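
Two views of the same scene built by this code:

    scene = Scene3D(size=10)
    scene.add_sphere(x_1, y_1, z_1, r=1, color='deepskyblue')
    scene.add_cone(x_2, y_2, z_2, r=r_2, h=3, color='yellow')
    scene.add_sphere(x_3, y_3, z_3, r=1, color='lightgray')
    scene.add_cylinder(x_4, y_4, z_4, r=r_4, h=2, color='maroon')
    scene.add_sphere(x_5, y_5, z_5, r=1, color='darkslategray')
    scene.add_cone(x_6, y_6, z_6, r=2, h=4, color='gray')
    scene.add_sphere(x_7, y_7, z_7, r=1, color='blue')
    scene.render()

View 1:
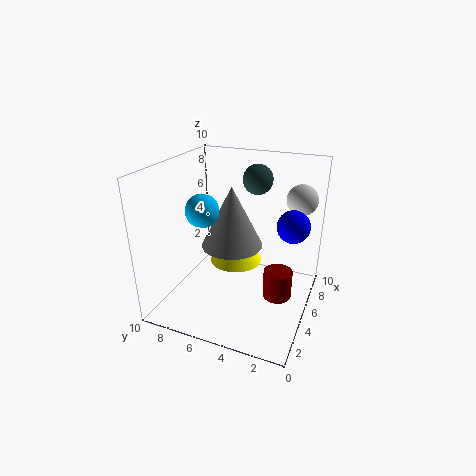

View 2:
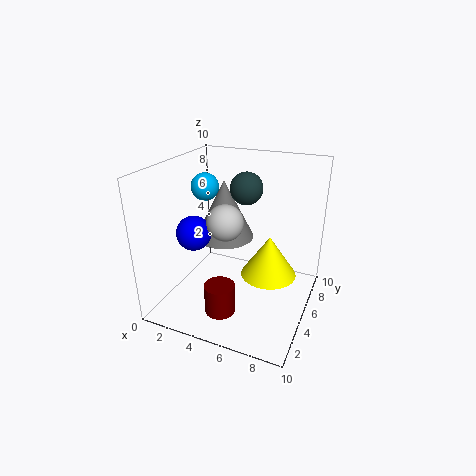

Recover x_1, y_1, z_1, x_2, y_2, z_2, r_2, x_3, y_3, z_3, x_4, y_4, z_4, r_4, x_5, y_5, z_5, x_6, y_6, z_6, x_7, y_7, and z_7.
x_1 = 2, y_1 = 6, z_1 = 8, x_2 = 7, y_2 = 6, z_2 = 2, r_2 = 2, x_3 = 6, y_3 = 1, z_3 = 8, x_4 = 5, y_4 = 2, z_4 = 1, r_4 = 1, x_5 = 6, y_5 = 4, z_5 = 9, x_6 = 4, y_6 = 5, z_6 = 5, x_7 = 4, y_7 = 1, z_7 = 7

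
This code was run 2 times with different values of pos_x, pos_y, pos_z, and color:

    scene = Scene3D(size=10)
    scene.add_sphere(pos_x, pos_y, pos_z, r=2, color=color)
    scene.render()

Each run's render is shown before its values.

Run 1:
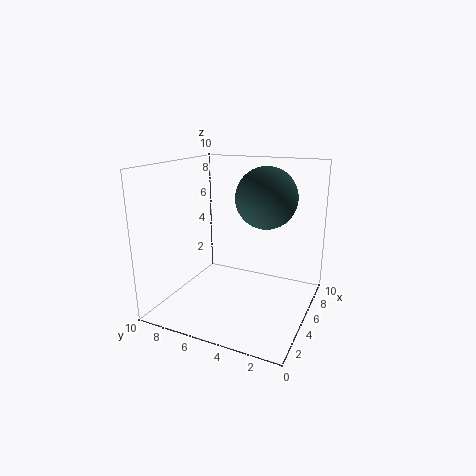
pos_x = 5
pos_y = 3
pos_z = 8
color = 'darkslategray'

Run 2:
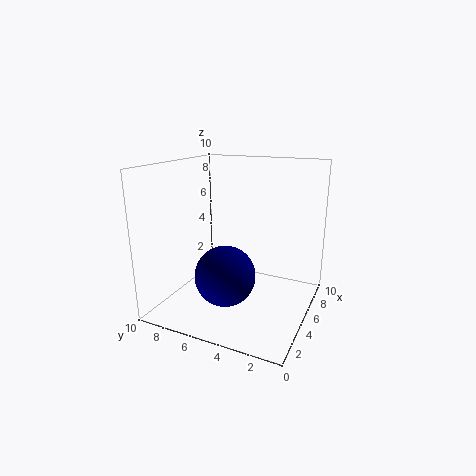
pos_x = 3
pos_y = 5
pos_z = 3
color = 'navy'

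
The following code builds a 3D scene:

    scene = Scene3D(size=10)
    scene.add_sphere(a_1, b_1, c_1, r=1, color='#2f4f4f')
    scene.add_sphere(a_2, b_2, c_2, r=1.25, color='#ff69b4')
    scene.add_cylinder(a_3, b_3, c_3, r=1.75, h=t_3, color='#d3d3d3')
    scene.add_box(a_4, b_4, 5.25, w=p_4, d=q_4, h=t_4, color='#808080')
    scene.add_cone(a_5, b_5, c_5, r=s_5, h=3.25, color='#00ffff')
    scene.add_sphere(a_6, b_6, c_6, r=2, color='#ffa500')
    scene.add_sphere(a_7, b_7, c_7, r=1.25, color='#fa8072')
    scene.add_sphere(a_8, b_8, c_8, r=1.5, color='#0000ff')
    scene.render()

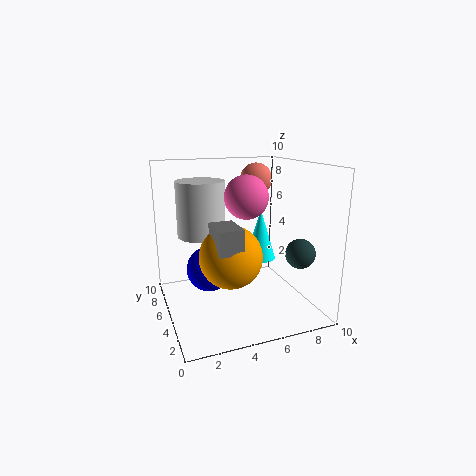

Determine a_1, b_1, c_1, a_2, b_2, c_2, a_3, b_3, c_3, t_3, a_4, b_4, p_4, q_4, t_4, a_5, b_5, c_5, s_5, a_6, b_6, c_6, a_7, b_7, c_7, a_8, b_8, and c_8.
a_1 = 8.5
b_1 = 2.5
c_1 = 4.25
a_2 = 4.25
b_2 = 1.75
c_2 = 8.5
a_3 = 3
b_3 = 7.25
c_3 = 4.75
t_3 = 4
a_4 = 2.5
b_4 = 1.25
p_4 = 1.5
q_4 = 2.25
t_4 = 1.5
a_5 = 6
b_5 = 3.5
c_5 = 4
s_5 = 1
a_6 = 3.75
b_6 = 3
c_6 = 4.5
a_7 = 7.75
b_7 = 8.25
c_7 = 8.5
a_8 = 2.75
b_8 = 4.5
c_8 = 3.25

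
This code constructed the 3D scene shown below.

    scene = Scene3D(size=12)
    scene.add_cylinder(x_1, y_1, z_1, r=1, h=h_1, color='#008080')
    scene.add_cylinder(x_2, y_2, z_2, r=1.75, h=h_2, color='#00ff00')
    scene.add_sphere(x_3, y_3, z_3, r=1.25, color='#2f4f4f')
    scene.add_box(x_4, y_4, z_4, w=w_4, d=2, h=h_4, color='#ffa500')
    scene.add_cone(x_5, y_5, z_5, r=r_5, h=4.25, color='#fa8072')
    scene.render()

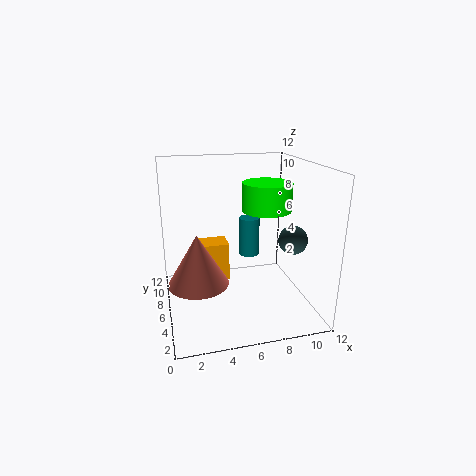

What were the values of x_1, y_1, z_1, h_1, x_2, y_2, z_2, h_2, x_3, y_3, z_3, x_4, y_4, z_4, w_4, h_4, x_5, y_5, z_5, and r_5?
x_1 = 8.25, y_1 = 10.25, z_1 = 2.5, h_1 = 3.75, x_2 = 7.25, y_2 = 2.75, z_2 = 9.25, h_2 = 2, x_3 = 10.75, y_3 = 5.5, z_3 = 5.5, x_4 = 2.75, y_4 = 6, z_4 = 2.25, w_4 = 2.5, h_4 = 3.25, x_5 = 2.5, y_5 = 5.5, z_5 = 2.5, r_5 = 2.5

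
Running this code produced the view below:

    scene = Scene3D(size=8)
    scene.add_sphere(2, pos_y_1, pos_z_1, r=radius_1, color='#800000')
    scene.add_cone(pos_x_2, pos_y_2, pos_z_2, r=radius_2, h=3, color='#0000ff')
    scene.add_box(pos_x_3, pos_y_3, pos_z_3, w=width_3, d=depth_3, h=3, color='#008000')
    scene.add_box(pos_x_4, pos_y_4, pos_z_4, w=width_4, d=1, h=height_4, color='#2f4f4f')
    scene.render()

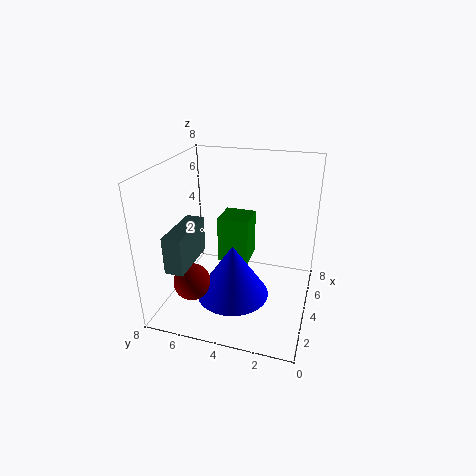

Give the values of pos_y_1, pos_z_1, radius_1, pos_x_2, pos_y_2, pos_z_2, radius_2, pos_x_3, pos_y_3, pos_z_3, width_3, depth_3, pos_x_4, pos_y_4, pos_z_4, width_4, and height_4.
pos_y_1 = 6; pos_z_1 = 2; radius_1 = 1; pos_x_2 = 3; pos_y_2 = 4; pos_z_2 = 1; radius_2 = 2; pos_x_3 = 6; pos_y_3 = 4; pos_z_3 = 1; width_3 = 2; depth_3 = 2; pos_x_4 = 1; pos_y_4 = 6; pos_z_4 = 3; width_4 = 3; height_4 = 2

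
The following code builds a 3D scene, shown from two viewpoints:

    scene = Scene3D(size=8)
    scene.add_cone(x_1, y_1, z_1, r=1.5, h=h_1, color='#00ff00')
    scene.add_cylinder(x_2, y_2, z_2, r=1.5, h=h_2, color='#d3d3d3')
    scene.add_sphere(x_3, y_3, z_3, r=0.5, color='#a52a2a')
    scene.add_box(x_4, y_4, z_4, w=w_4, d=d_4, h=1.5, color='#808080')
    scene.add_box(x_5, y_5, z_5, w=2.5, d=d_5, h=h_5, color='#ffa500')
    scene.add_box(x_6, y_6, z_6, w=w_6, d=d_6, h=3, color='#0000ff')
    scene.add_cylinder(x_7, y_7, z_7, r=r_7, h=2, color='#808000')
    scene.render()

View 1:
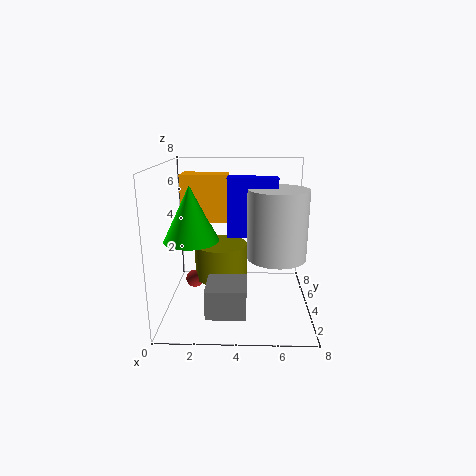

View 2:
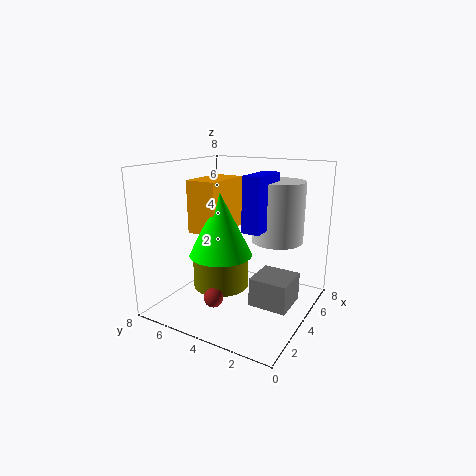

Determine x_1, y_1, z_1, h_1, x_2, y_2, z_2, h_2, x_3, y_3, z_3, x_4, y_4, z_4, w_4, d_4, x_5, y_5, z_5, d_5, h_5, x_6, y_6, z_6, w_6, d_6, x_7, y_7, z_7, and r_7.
x_1 = 1.5, y_1 = 3.5, z_1 = 4, h_1 = 3, x_2 = 6, y_2 = 2.5, z_2 = 3.5, h_2 = 3.5, x_3 = 1.5, y_3 = 4, z_3 = 1.5, x_4 = 2.5, y_4 = 0.5, z_4 = 1, w_4 = 2, d_4 = 2, x_5 = 1, y_5 = 3.5, z_5 = 5, d_5 = 1.5, h_5 = 2.5, x_6 = 3.5, y_6 = 2.5, z_6 = 4.5, w_6 = 2.5, d_6 = 1, x_7 = 3, y_7 = 4.5, z_7 = 1.5, r_7 = 1.5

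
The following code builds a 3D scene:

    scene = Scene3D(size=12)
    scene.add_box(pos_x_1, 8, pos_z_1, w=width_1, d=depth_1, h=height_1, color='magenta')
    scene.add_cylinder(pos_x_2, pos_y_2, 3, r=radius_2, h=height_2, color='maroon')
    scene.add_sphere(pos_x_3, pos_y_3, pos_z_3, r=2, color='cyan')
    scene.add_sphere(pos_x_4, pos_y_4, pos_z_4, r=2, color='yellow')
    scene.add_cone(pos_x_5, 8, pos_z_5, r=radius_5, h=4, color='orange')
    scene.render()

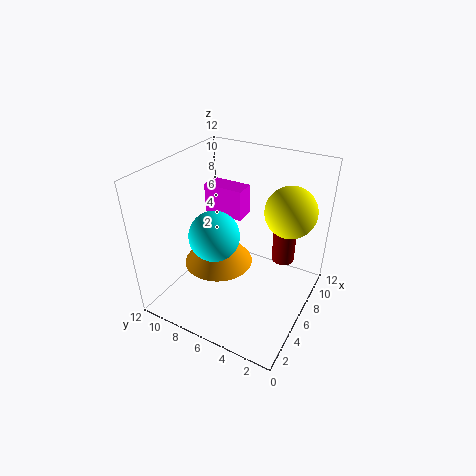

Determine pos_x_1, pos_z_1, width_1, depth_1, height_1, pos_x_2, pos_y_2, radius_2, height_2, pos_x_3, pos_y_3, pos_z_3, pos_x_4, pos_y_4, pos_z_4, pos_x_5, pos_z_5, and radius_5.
pos_x_1 = 10
pos_z_1 = 5
width_1 = 2
depth_1 = 4
height_1 = 3
pos_x_2 = 9
pos_y_2 = 3
radius_2 = 1
height_2 = 5
pos_x_3 = 4
pos_y_3 = 7
pos_z_3 = 7
pos_x_4 = 7
pos_y_4 = 2
pos_z_4 = 9
pos_x_5 = 6
pos_z_5 = 3
radius_5 = 3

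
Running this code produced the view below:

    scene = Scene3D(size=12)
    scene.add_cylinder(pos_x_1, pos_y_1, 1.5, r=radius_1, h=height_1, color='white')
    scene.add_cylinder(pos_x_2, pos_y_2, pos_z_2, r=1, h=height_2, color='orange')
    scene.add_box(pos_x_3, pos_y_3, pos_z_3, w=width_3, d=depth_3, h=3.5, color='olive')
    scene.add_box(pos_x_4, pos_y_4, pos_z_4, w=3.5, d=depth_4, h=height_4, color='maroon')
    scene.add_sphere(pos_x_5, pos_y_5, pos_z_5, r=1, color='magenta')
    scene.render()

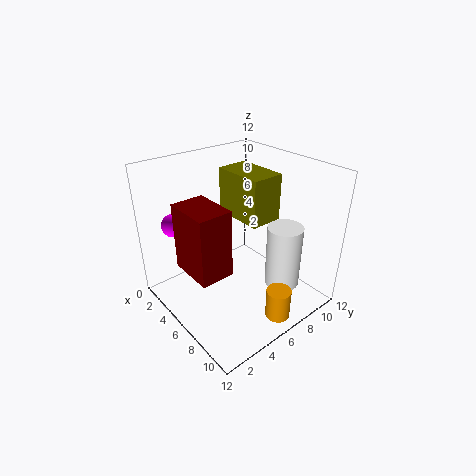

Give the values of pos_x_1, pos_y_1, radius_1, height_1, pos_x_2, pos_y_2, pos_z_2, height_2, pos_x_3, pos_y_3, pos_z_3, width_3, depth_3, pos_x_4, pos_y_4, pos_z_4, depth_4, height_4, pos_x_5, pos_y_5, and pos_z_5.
pos_x_1 = 8.5, pos_y_1 = 9, radius_1 = 1.5, height_1 = 5.5, pos_x_2 = 10.5, pos_y_2 = 6.5, pos_z_2 = 0.5, height_2 = 2.5, pos_x_3 = 5, pos_y_3 = 5, pos_z_3 = 8.5, width_3 = 4, depth_3 = 2.5, pos_x_4 = 5.5, pos_y_4 = 0.5, pos_z_4 = 5.5, depth_4 = 2.5, height_4 = 5, pos_x_5 = 1.5, pos_y_5 = 2.5, pos_z_5 = 6.5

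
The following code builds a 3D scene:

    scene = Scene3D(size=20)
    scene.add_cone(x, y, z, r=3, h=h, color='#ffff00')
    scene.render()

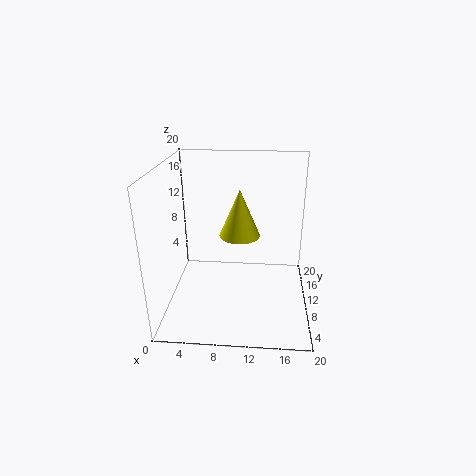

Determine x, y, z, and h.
x = 10
y = 13
z = 9
h = 7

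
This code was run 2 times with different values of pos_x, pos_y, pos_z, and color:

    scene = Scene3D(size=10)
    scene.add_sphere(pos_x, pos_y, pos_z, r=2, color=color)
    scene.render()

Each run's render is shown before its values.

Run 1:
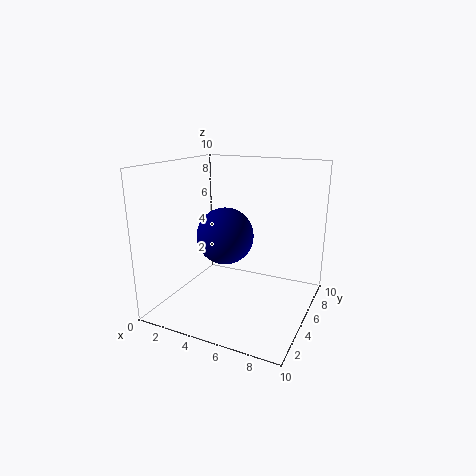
pos_x = 4, pos_y = 5, pos_z = 5, color = 'navy'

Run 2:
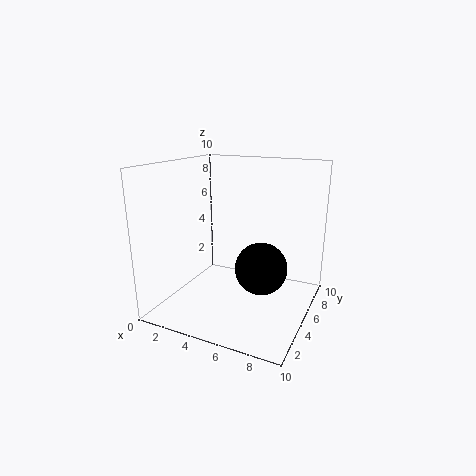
pos_x = 6, pos_y = 7, pos_z = 2, color = 'black'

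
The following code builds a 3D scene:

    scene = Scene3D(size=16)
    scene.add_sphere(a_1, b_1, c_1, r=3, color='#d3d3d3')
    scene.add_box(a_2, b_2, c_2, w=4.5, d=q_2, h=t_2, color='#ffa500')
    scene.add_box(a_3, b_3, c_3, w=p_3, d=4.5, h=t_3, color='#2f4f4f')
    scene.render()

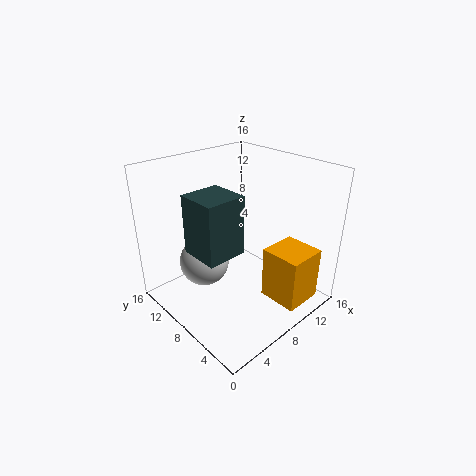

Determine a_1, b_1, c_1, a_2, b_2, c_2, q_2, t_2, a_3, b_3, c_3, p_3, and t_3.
a_1 = 6.5
b_1 = 12.5
c_1 = 3.5
a_2 = 9.5
b_2 = 1
c_2 = 1
q_2 = 4.5
t_2 = 6
a_3 = 3
b_3 = 6.5
c_3 = 7
p_3 = 4.5
t_3 = 6.5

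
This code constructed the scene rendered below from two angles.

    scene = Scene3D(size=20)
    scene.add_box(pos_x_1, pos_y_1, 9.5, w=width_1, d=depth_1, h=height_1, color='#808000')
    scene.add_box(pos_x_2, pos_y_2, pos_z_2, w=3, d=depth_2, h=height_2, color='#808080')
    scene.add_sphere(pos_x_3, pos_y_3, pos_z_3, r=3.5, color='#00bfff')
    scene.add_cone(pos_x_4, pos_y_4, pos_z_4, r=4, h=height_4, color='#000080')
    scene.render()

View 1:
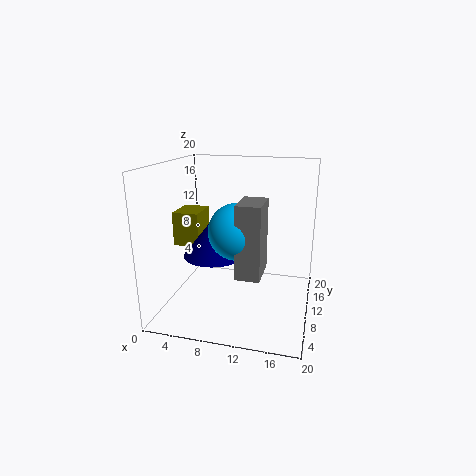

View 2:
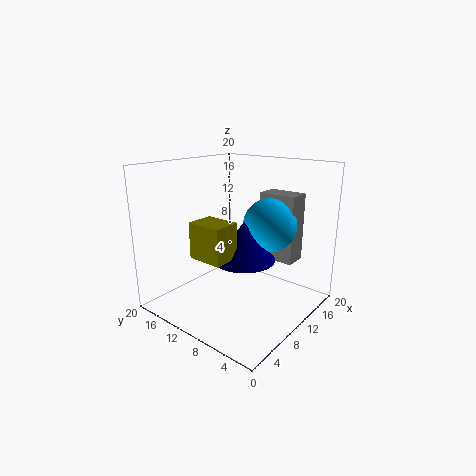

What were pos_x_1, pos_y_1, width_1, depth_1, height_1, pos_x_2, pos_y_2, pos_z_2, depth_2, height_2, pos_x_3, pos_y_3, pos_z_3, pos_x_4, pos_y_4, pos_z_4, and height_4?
pos_x_1 = 2
pos_y_1 = 6.5
width_1 = 3.5
depth_1 = 4.5
height_1 = 4.5
pos_x_2 = 11.5
pos_y_2 = 2.5
pos_z_2 = 7.5
depth_2 = 5
height_2 = 9
pos_x_3 = 11
pos_y_3 = 5.5
pos_z_3 = 12.5
pos_x_4 = 7.5
pos_y_4 = 7
pos_z_4 = 8.5
height_4 = 5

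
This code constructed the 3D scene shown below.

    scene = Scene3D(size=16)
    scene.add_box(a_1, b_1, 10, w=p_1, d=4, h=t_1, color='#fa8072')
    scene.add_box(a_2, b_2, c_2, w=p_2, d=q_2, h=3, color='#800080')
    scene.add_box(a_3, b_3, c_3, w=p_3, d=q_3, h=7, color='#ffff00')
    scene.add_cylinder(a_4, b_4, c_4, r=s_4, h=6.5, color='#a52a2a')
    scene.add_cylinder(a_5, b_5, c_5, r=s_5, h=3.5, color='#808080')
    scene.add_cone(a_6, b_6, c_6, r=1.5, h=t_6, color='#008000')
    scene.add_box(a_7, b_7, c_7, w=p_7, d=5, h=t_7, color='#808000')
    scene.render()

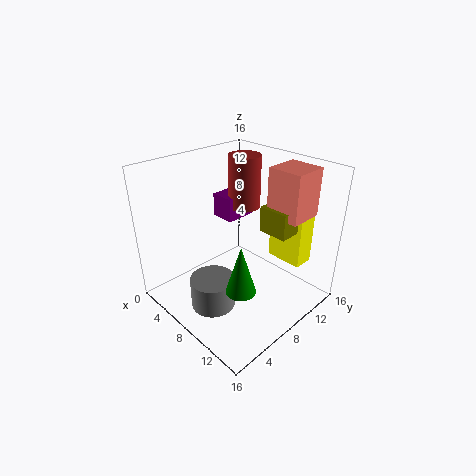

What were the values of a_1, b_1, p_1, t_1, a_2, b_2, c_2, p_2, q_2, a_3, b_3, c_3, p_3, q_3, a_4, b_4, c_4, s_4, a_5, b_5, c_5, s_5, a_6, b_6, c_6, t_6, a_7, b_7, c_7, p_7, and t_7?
a_1 = 9; b_1 = 11.5; p_1 = 4; t_1 = 5.5; a_2 = 1; b_2 = 10.5; c_2 = 7.5; p_2 = 3; q_2 = 4; a_3 = 8; b_3 = 13.5; c_3 = 3.5; p_3 = 4.5; q_3 = 2.5; a_4 = 4; b_4 = 13; c_4 = 9; s_4 = 2; a_5 = 7.5; b_5 = 4.5; c_5 = 0.5; s_5 = 2.5; a_6 = 12.5; b_6 = 4; c_6 = 5.5; t_6 = 5; a_7 = 8.5; b_7 = 11; c_7 = 8; p_7 = 3.5; t_7 = 3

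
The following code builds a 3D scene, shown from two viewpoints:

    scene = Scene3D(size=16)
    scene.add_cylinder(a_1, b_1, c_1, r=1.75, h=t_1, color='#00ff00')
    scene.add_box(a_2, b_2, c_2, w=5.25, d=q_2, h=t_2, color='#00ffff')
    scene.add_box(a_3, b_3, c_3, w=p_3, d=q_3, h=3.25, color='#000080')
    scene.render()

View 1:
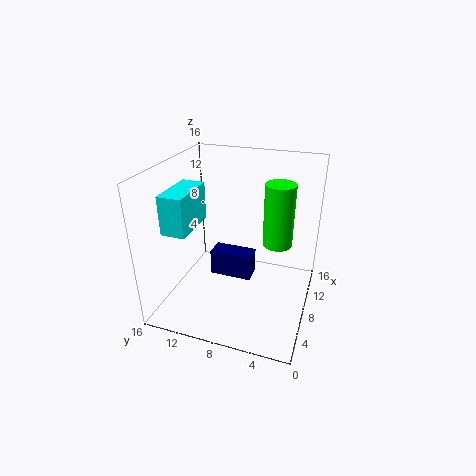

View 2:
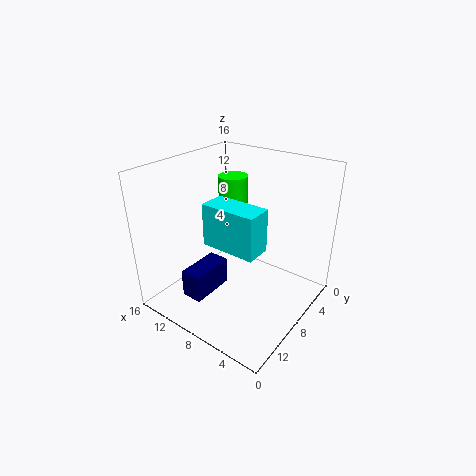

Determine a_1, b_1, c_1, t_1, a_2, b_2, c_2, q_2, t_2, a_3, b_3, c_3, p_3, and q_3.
a_1 = 11.5, b_1 = 4.25, c_1 = 6, t_1 = 7.5, a_2 = 2.25, b_2 = 11.5, c_2 = 10.25, q_2 = 2.5, t_2 = 4, a_3 = 10.25, b_3 = 7.25, c_3 = 0.75, p_3 = 2.5, q_3 = 5.25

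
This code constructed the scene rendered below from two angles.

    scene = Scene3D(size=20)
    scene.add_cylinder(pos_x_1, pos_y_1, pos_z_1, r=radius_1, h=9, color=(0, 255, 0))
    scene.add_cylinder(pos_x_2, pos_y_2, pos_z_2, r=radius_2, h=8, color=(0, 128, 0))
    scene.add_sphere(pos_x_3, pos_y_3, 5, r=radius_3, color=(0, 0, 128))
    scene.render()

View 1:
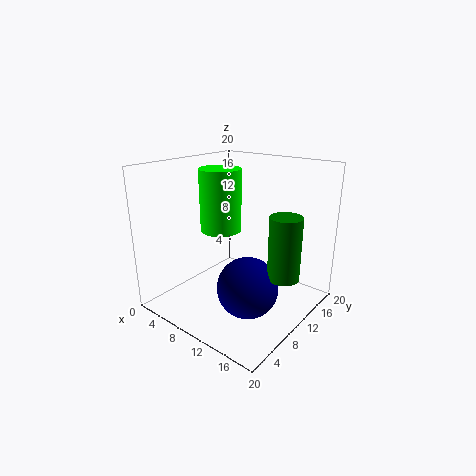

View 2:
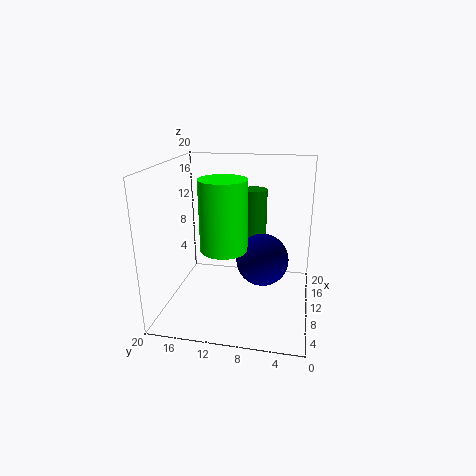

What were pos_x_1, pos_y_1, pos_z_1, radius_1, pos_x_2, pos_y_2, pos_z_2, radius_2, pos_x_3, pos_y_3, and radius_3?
pos_x_1 = 6, pos_y_1 = 11, pos_z_1 = 10, radius_1 = 3, pos_x_2 = 18, pos_y_2 = 9, pos_z_2 = 7, radius_2 = 2, pos_x_3 = 14, pos_y_3 = 7, radius_3 = 4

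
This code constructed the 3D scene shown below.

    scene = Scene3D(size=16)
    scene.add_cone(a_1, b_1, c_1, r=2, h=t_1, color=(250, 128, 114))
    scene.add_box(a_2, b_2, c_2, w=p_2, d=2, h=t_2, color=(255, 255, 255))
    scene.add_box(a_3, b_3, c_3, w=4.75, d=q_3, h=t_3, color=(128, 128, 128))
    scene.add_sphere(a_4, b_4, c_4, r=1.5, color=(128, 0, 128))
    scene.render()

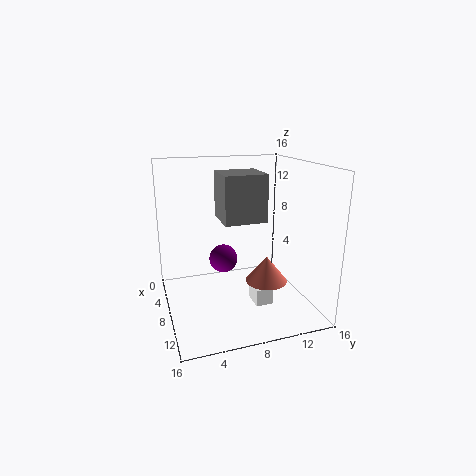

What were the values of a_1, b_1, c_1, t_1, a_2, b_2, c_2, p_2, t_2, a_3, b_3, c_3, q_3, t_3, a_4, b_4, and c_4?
a_1 = 13.75, b_1 = 9, c_1 = 5.5, t_1 = 2.5, a_2 = 7.75, b_2 = 9.5, c_2 = 0.25, p_2 = 2.5, t_2 = 2, a_3 = 2.75, b_3 = 6.75, c_3 = 9.25, q_3 = 5, t_3 = 5.5, a_4 = 9, b_4 = 6, c_4 = 6.25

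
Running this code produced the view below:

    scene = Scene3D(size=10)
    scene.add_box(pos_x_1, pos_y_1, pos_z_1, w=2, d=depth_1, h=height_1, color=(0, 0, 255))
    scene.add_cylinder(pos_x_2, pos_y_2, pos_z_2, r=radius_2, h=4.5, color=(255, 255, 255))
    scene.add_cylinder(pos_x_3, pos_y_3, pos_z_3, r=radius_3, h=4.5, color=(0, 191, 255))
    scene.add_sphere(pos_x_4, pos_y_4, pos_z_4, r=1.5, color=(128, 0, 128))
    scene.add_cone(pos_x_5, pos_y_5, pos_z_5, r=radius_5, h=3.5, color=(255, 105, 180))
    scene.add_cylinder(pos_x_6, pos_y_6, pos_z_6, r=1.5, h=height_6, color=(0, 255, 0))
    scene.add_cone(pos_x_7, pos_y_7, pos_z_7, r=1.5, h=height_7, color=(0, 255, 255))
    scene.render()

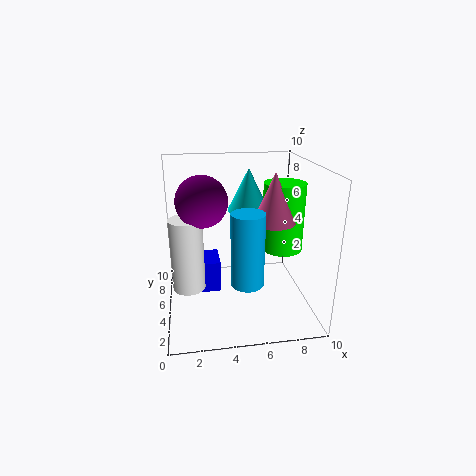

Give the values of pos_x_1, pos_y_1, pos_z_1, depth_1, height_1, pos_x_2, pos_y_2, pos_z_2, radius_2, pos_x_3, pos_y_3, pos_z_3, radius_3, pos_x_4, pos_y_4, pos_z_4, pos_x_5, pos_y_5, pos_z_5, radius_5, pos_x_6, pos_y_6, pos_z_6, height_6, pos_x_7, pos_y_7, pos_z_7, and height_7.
pos_x_1 = 1.5
pos_y_1 = 2.5
pos_z_1 = 2.5
depth_1 = 2
height_1 = 2
pos_x_2 = 1.5
pos_y_2 = 2.5
pos_z_2 = 3
radius_2 = 1
pos_x_3 = 5
pos_y_3 = 1.5
pos_z_3 = 3.5
radius_3 = 1
pos_x_4 = 2.5
pos_y_4 = 2.5
pos_z_4 = 8.5
pos_x_5 = 7.5
pos_y_5 = 5
pos_z_5 = 6
radius_5 = 1.5
pos_x_6 = 8.5
pos_y_6 = 6
pos_z_6 = 3.5
height_6 = 5
pos_x_7 = 6
pos_y_7 = 6.5
pos_z_7 = 6.5
height_7 = 3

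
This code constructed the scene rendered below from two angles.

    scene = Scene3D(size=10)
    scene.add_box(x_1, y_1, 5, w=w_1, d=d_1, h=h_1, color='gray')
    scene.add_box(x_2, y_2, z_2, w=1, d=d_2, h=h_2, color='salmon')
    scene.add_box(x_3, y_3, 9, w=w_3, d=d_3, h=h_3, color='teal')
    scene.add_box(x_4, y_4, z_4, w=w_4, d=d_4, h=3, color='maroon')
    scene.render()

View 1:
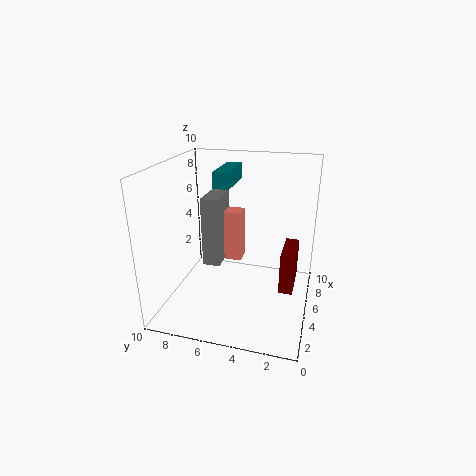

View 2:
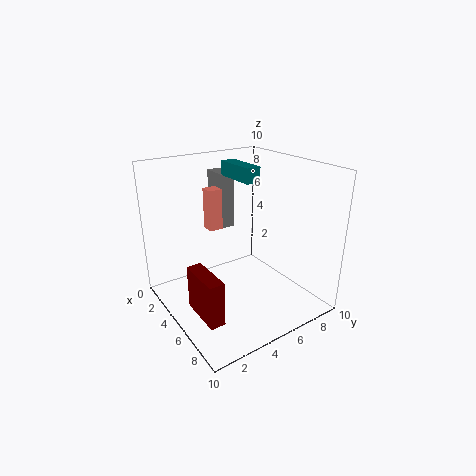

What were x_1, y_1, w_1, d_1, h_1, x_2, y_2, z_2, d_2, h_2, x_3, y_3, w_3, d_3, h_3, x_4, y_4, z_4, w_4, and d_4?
x_1 = 1
y_1 = 5
w_1 = 2
d_1 = 1
h_1 = 4
x_2 = 2
y_2 = 4
z_2 = 5
d_2 = 2
h_2 = 3
x_3 = 3
y_3 = 5
w_3 = 3
d_3 = 1
h_3 = 1
x_4 = 5
y_4 = 1
z_4 = 1
w_4 = 3
d_4 = 1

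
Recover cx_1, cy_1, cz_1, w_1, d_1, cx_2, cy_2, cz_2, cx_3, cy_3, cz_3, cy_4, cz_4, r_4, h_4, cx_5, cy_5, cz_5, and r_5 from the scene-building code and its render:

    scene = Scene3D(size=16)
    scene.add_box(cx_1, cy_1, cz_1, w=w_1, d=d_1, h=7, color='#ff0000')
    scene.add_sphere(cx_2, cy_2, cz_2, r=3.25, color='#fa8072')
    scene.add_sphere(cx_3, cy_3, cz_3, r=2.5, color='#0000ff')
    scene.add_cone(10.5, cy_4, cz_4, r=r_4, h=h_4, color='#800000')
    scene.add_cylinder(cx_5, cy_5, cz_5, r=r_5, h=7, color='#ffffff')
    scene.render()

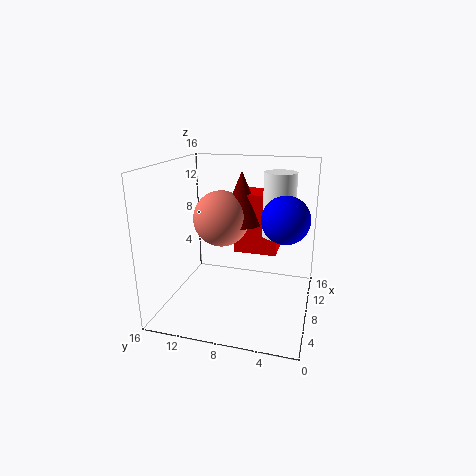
cx_1 = 9.75
cy_1 = 4
cz_1 = 5.5
w_1 = 4
d_1 = 5
cx_2 = 9.75
cy_2 = 10.5
cz_2 = 9.5
cx_3 = 7.25
cy_3 = 2.75
cz_3 = 10.75
cy_4 = 8.25
cz_4 = 9
r_4 = 2.5
h_4 = 6
cx_5 = 9.25
cy_5 = 3.75
cz_5 = 8.25
r_5 = 1.75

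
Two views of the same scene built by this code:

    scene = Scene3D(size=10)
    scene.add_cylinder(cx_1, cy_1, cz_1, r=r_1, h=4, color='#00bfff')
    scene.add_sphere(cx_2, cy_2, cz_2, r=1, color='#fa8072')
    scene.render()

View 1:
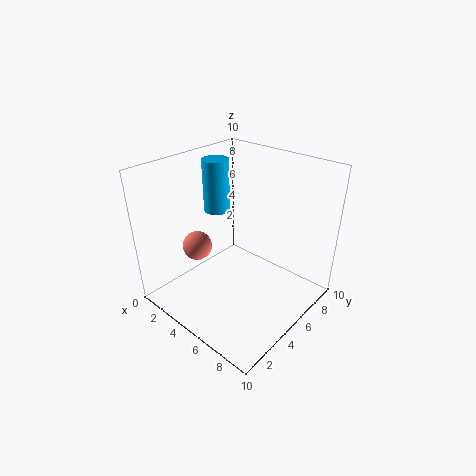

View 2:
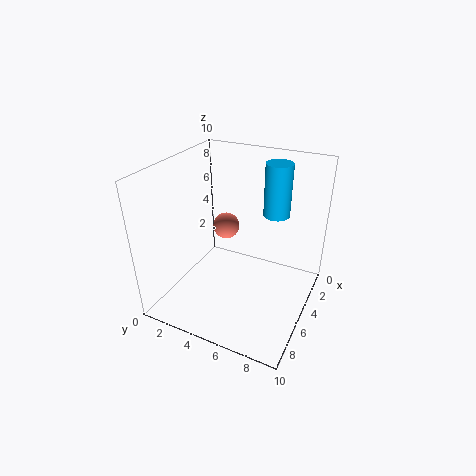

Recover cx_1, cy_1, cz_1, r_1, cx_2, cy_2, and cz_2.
cx_1 = 1.5
cy_1 = 6.5
cz_1 = 5.5
r_1 = 1
cx_2 = 3
cy_2 = 3
cz_2 = 4.5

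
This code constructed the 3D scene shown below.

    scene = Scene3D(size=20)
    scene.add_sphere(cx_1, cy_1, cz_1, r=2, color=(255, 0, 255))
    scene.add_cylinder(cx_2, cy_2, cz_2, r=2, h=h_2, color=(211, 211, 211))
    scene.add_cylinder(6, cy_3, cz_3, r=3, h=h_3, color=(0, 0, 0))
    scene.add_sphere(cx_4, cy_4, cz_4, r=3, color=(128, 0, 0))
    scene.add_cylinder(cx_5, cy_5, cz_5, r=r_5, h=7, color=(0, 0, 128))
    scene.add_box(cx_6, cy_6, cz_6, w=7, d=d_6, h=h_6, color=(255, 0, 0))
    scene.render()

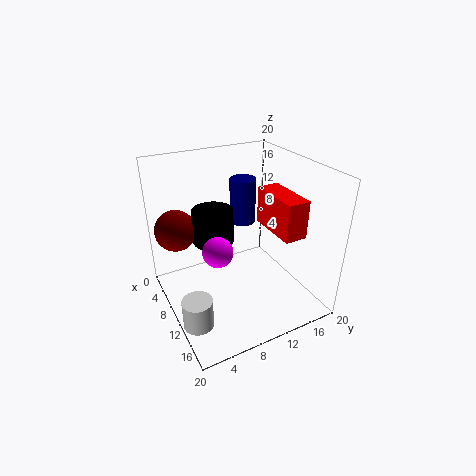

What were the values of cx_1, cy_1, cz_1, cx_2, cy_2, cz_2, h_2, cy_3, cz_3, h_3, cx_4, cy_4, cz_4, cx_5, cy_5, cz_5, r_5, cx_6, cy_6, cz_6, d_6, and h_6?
cx_1 = 12, cy_1 = 6, cz_1 = 10, cx_2 = 14, cy_2 = 2, cz_2 = 1, h_2 = 4, cy_3 = 8, cz_3 = 8, h_3 = 5, cx_4 = 4, cy_4 = 3, cz_4 = 10, cx_5 = 4, cy_5 = 14, cz_5 = 9, r_5 = 2, cx_6 = 10, cy_6 = 13, cz_6 = 12, d_6 = 3, h_6 = 5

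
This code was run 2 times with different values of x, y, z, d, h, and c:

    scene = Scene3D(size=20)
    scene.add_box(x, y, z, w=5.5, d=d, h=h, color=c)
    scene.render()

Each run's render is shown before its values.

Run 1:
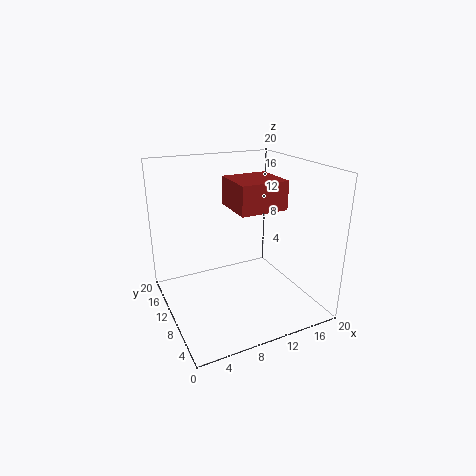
x = 6.25, y = 1.25, z = 16.5, d = 5.25, h = 3.25, c = 'brown'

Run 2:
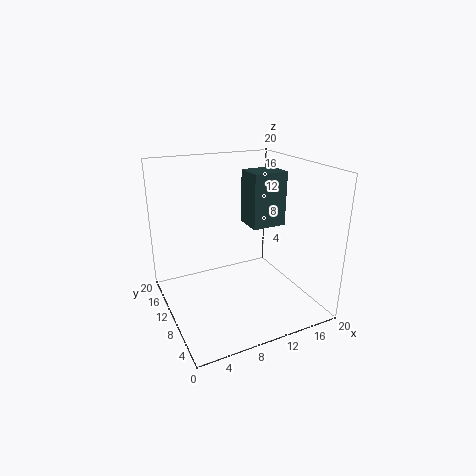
x = 14.25, y = 13, z = 9.25, d = 4.5, h = 8.5, c = 'darkslategray'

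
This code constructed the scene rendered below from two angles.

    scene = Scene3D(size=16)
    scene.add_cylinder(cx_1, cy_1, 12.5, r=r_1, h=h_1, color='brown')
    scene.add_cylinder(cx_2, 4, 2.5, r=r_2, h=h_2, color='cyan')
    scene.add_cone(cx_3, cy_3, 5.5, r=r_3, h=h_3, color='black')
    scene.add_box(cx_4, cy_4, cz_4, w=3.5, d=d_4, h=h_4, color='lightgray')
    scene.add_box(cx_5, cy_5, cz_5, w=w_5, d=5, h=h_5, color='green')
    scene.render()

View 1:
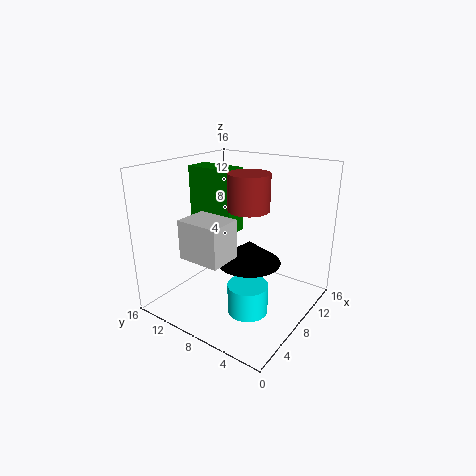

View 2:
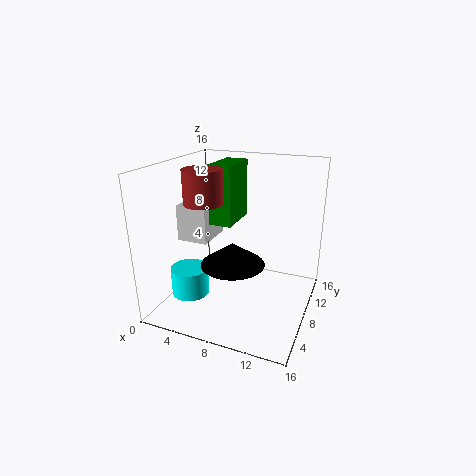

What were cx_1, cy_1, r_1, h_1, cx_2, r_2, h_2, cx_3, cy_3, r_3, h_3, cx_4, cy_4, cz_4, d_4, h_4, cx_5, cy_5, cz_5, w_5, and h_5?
cx_1 = 5.5
cy_1 = 5
r_1 = 2
h_1 = 3.5
cx_2 = 4
r_2 = 2
h_2 = 3
cx_3 = 8
cy_3 = 6.5
r_3 = 3.5
h_3 = 2.5
cx_4 = 1.5
cy_4 = 6
cz_4 = 7.5
d_4 = 4.5
h_4 = 4
cx_5 = 5
cy_5 = 7
cz_5 = 9.5
w_5 = 2.5
h_5 = 6.5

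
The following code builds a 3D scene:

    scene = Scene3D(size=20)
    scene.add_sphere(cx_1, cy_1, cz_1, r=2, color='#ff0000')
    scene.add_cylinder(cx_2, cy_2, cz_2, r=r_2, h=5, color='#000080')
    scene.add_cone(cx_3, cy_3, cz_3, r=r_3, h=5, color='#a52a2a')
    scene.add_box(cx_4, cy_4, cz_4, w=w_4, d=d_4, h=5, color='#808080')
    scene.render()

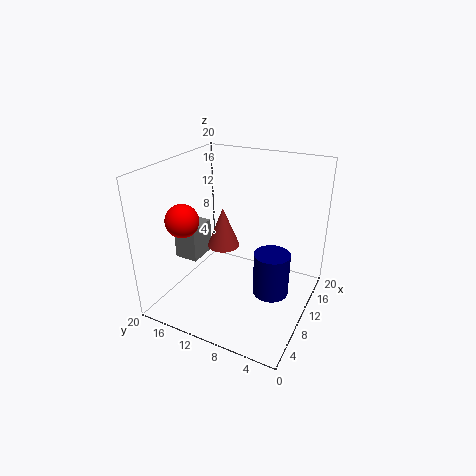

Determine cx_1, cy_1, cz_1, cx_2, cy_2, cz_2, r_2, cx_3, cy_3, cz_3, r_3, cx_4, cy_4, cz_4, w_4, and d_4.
cx_1 = 2.5, cy_1 = 13.5, cz_1 = 15, cx_2 = 3.5, cy_2 = 2.5, cz_2 = 8, r_2 = 2, cx_3 = 6, cy_3 = 10, cz_3 = 11, r_3 = 2, cx_4 = 8, cy_4 = 16, cz_4 = 5.5, w_4 = 4.5, d_4 = 3.5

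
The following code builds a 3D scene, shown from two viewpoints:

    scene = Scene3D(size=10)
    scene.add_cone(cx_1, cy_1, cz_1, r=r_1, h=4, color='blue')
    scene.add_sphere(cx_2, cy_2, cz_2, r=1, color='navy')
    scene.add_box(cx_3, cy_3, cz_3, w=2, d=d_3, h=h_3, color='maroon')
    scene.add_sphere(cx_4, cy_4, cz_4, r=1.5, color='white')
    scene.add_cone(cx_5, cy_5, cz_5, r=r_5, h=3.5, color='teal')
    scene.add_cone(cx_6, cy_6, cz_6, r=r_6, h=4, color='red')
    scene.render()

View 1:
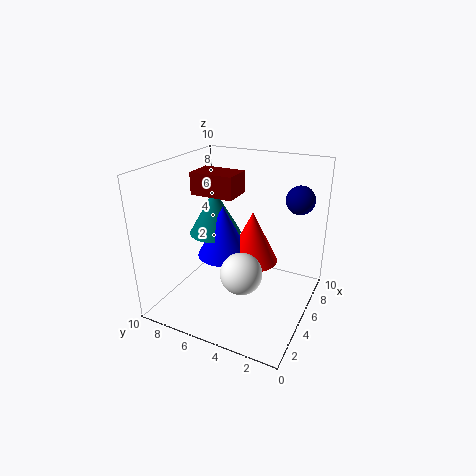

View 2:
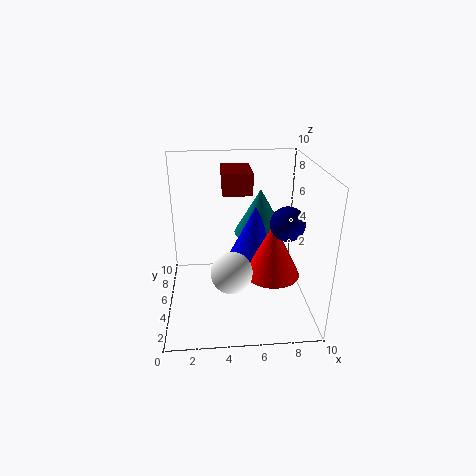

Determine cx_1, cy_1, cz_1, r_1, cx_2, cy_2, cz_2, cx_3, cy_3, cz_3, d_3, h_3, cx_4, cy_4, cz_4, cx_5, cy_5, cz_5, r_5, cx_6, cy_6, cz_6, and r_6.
cx_1 = 6.5; cy_1 = 7; cz_1 = 2.5; r_1 = 2; cx_2 = 7.5; cy_2 = 1.5; cz_2 = 7.5; cx_3 = 4; cy_3 = 5; cz_3 = 8; d_3 = 3; h_3 = 1.5; cx_4 = 4.5; cy_4 = 4.5; cz_4 = 2.5; cx_5 = 7; cy_5 = 8; cz_5 = 4; r_5 = 2; cx_6 = 7.5; cy_6 = 5; cz_6 = 2; r_6 = 2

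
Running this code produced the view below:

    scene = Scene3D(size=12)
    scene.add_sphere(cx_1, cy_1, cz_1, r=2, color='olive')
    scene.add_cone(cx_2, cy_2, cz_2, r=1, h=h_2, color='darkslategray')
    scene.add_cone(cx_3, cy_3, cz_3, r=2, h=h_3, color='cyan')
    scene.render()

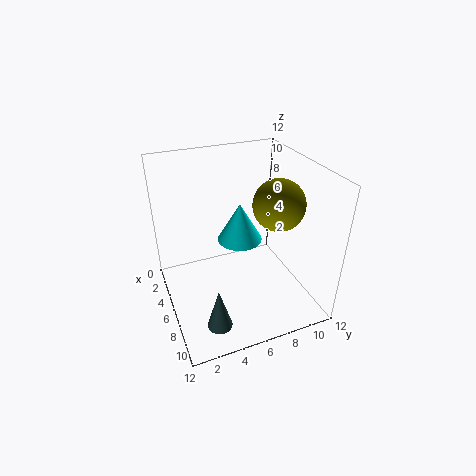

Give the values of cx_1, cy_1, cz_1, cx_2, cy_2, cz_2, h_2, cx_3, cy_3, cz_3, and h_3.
cx_1 = 8; cy_1 = 8.5; cz_1 = 9.5; cx_2 = 9.5; cy_2 = 3; cz_2 = 0.5; h_2 = 3.5; cx_3 = 4; cy_3 = 7; cz_3 = 4.5; h_3 = 3.5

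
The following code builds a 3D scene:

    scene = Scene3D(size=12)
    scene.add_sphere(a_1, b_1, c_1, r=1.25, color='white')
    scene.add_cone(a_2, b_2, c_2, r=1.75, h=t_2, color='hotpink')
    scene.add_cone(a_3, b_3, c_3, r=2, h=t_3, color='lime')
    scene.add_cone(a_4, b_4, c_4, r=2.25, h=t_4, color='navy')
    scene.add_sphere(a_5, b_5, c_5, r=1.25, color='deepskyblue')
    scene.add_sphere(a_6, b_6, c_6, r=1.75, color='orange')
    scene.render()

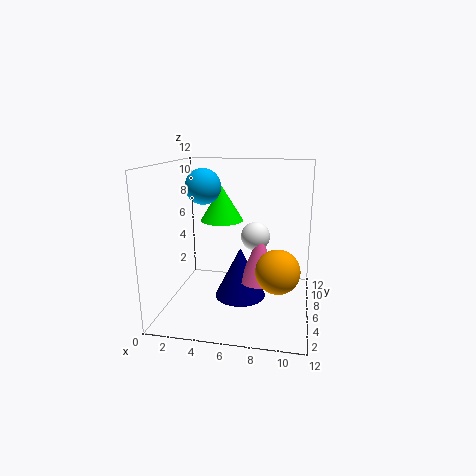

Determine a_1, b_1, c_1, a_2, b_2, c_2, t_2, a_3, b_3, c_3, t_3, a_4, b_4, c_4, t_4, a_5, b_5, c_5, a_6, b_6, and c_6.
a_1 = 7.25
b_1 = 7.5
c_1 = 5.75
a_2 = 7.75
b_2 = 6.75
c_2 = 2
t_2 = 4.25
a_3 = 3.75
b_3 = 9.5
c_3 = 6.5
t_3 = 3.25
a_4 = 6
b_4 = 7
c_4 = 0.25
t_4 = 4.5
a_5 = 4.25
b_5 = 2.5
c_5 = 10.75
a_6 = 9.5
b_6 = 4.25
c_6 = 4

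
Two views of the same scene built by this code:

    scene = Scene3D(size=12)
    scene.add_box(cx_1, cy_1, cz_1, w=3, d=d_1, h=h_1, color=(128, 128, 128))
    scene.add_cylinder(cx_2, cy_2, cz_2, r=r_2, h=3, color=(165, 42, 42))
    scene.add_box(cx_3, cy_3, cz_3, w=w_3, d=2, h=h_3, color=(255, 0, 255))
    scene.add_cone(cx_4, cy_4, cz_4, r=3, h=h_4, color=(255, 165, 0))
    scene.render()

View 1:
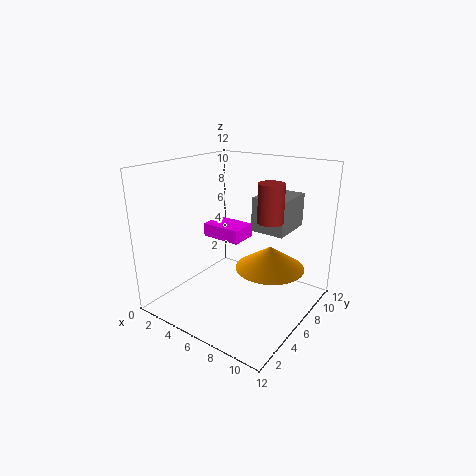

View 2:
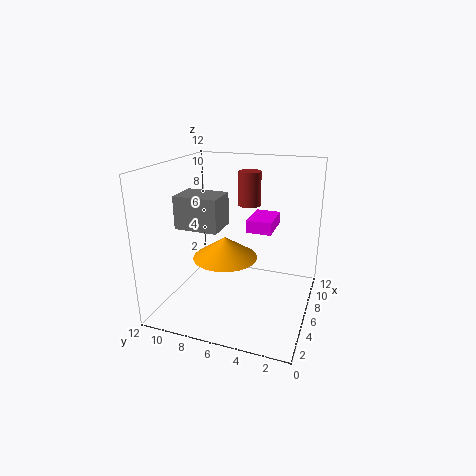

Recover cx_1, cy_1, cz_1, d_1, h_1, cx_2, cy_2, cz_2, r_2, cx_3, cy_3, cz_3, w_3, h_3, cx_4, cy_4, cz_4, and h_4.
cx_1 = 6
cy_1 = 8
cz_1 = 6
d_1 = 4
h_1 = 3
cx_2 = 9
cy_2 = 6
cz_2 = 8
r_2 = 1
cx_3 = 5
cy_3 = 3
cz_3 = 7
w_3 = 3
h_3 = 1
cx_4 = 8
cy_4 = 8
cz_4 = 3
h_4 = 2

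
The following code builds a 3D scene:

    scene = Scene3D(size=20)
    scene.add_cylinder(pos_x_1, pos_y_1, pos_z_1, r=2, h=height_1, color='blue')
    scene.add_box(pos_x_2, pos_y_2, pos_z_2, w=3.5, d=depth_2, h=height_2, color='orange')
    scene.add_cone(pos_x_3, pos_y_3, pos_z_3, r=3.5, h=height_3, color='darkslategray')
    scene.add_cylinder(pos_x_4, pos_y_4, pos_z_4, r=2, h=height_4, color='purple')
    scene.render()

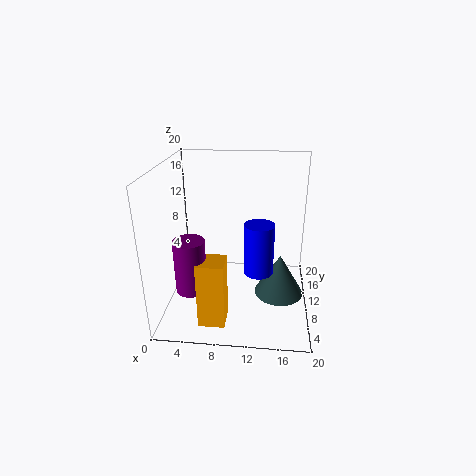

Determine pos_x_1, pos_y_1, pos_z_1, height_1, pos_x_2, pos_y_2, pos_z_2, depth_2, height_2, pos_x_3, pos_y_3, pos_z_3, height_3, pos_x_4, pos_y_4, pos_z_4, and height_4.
pos_x_1 = 13
pos_y_1 = 8
pos_z_1 = 6
height_1 = 7
pos_x_2 = 5.5
pos_y_2 = 2.5
pos_z_2 = 0.5
depth_2 = 3.5
height_2 = 9
pos_x_3 = 16
pos_y_3 = 10
pos_z_3 = 1.5
height_3 = 6
pos_x_4 = 4.5
pos_y_4 = 4.5
pos_z_4 = 5
height_4 = 7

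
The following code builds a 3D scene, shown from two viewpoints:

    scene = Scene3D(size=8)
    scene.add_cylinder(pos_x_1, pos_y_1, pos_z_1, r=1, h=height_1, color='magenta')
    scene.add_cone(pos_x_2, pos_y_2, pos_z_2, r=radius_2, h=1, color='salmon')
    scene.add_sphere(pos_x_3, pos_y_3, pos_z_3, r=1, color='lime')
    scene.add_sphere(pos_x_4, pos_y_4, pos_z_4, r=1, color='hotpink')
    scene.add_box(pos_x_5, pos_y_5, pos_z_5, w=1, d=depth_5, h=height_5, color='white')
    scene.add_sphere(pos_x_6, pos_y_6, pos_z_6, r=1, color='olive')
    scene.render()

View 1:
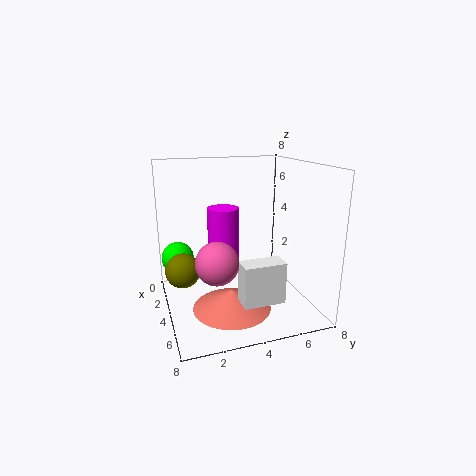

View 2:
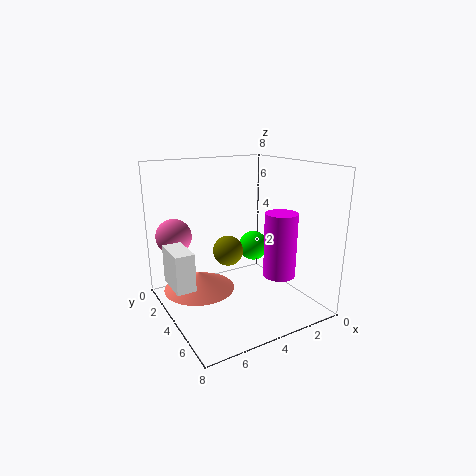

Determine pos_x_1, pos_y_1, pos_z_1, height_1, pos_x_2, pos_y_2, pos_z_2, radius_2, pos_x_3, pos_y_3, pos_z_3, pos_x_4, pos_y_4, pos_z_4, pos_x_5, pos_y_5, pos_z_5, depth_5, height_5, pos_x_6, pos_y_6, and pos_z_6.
pos_x_1 = 1; pos_y_1 = 4; pos_z_1 = 1; height_1 = 4; pos_x_2 = 6; pos_y_2 = 3; pos_z_2 = 1; radius_2 = 2; pos_x_3 = 1; pos_y_3 = 1; pos_z_3 = 2; pos_x_4 = 7; pos_y_4 = 2; pos_z_4 = 4; pos_x_5 = 7; pos_y_5 = 3; pos_z_5 = 2; depth_5 = 2; height_5 = 2; pos_x_6 = 3; pos_y_6 = 1; pos_z_6 = 2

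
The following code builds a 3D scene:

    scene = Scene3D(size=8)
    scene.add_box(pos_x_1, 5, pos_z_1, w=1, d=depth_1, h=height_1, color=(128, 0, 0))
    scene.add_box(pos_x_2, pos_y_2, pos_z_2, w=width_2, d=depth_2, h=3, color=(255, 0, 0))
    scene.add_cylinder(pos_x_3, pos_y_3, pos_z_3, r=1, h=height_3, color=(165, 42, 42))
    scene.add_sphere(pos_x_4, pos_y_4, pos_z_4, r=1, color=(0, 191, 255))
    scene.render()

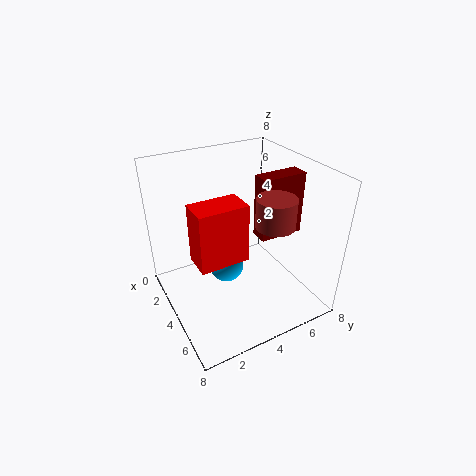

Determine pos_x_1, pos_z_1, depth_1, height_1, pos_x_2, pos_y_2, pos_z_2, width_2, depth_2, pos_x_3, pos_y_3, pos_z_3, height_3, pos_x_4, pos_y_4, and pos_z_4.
pos_x_1 = 4
pos_z_1 = 4
depth_1 = 2.5
height_1 = 3.5
pos_x_2 = 4.5
pos_y_2 = 1
pos_z_2 = 4
width_2 = 1.5
depth_2 = 2.5
pos_x_3 = 6
pos_y_3 = 5
pos_z_3 = 5.5
height_3 = 1.5
pos_x_4 = 3.5
pos_y_4 = 3.5
pos_z_4 = 2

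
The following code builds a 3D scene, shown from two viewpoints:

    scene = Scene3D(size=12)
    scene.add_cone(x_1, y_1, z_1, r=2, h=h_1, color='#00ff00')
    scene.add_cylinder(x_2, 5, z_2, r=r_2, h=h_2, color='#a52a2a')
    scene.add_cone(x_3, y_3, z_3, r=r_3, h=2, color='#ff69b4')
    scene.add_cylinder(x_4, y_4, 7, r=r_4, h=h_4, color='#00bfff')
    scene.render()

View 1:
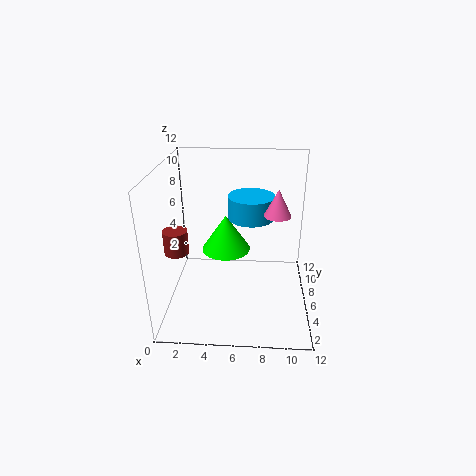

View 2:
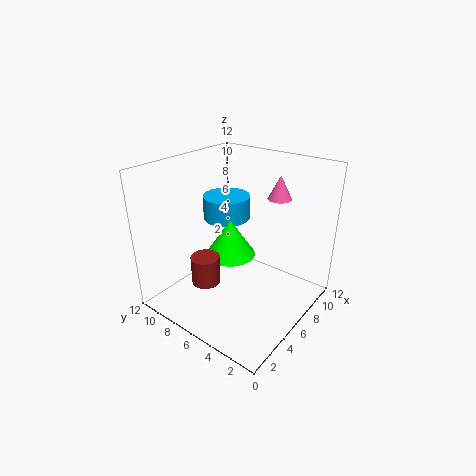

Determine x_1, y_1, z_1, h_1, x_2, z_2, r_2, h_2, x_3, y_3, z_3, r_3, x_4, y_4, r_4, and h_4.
x_1 = 5; y_1 = 6; z_1 = 5; h_1 = 3; x_2 = 1; z_2 = 5; r_2 = 1; h_2 = 2; x_3 = 9; y_3 = 4; z_3 = 9; r_3 = 1; x_4 = 7; y_4 = 8; r_4 = 2; h_4 = 2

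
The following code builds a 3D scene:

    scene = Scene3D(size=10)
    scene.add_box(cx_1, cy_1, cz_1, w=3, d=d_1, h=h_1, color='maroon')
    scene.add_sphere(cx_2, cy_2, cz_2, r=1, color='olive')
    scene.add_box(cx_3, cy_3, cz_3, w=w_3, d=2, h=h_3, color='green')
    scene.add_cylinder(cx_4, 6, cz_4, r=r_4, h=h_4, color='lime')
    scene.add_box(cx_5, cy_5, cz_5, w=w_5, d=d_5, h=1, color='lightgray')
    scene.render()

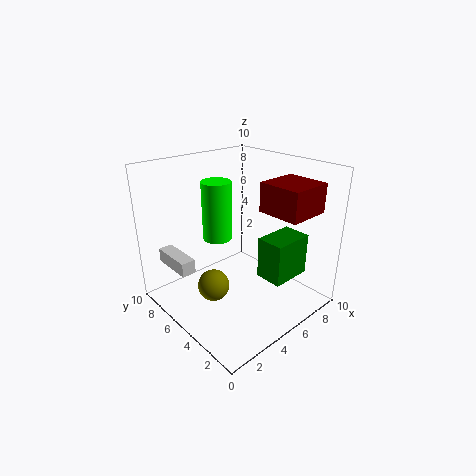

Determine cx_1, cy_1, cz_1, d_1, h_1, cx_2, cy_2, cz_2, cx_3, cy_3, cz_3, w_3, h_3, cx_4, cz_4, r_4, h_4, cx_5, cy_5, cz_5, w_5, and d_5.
cx_1 = 6; cy_1 = 1; cz_1 = 7; d_1 = 3; h_1 = 2; cx_2 = 2; cy_2 = 4; cz_2 = 3; cx_3 = 6; cy_3 = 2; cz_3 = 2; w_3 = 3; h_3 = 3; cx_4 = 4; cz_4 = 5; r_4 = 1; h_4 = 4; cx_5 = 1; cy_5 = 6; cz_5 = 3; w_5 = 1; d_5 = 3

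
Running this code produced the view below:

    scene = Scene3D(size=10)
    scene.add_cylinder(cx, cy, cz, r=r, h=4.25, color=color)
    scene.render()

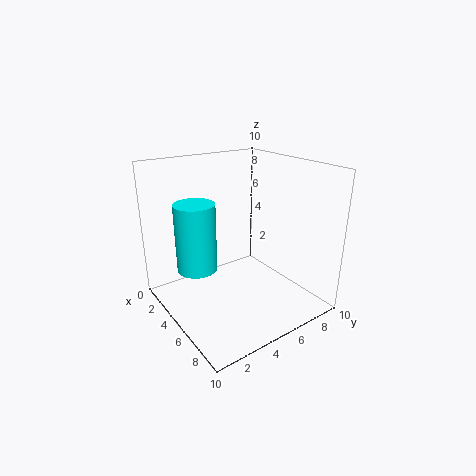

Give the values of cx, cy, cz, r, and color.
cx = 5.5, cy = 1.5, cz = 4, r = 1.25, color = 'cyan'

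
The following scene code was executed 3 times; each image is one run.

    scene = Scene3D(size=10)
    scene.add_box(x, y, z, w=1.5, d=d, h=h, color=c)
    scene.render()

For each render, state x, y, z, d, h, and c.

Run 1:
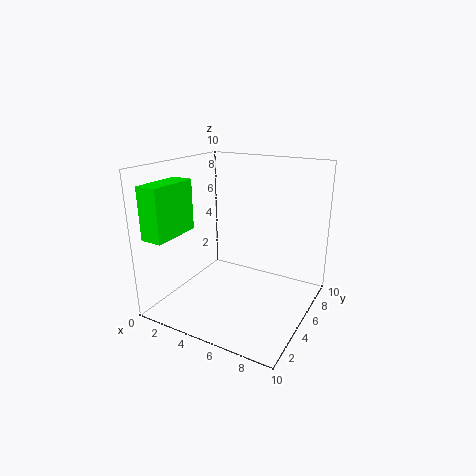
x = 0.5, y = 0.5, z = 5.5, d = 3.5, h = 3.5, c = 'lime'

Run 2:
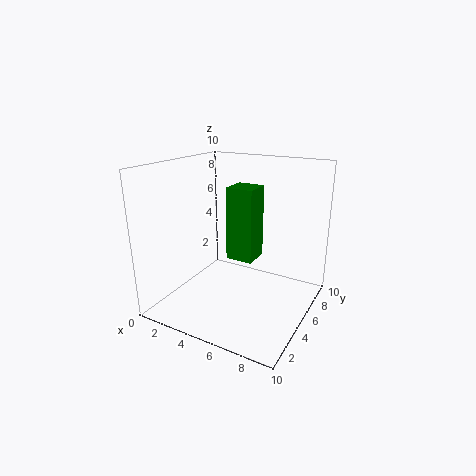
x = 6.5, y = 1, z = 5.5, d = 1.5, h = 4, c = 'green'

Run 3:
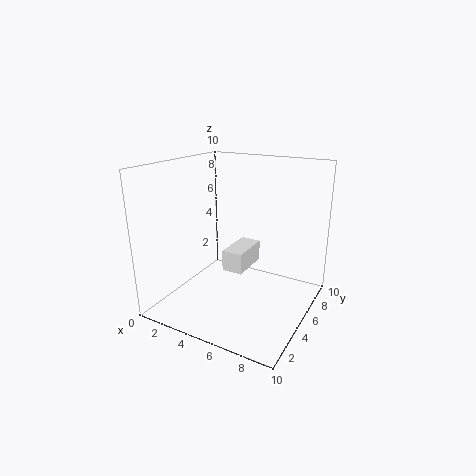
x = 4, y = 4.5, z = 2.5, d = 3, h = 1.5, c = 'white'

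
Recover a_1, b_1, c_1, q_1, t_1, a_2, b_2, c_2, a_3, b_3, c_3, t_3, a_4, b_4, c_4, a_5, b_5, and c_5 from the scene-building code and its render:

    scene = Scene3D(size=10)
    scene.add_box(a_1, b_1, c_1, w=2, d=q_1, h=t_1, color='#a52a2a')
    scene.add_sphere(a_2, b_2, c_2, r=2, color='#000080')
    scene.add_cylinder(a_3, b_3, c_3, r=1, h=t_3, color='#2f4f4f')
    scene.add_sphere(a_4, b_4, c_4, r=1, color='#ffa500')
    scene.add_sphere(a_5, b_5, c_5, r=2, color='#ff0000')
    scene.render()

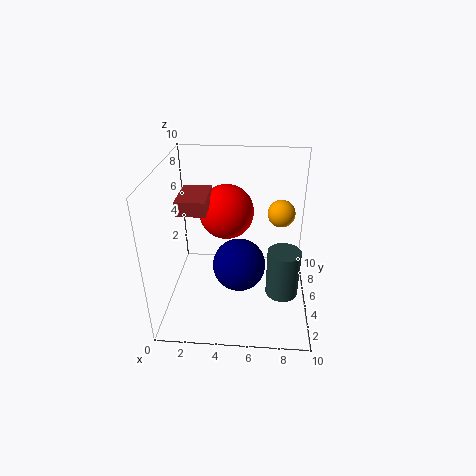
a_1 = 1
b_1 = 4
c_1 = 7
q_1 = 3
t_1 = 1
a_2 = 5
b_2 = 6
c_2 = 2
a_3 = 8
b_3 = 2
c_3 = 3
t_3 = 3
a_4 = 8
b_4 = 7
c_4 = 6
a_5 = 4
b_5 = 7
c_5 = 6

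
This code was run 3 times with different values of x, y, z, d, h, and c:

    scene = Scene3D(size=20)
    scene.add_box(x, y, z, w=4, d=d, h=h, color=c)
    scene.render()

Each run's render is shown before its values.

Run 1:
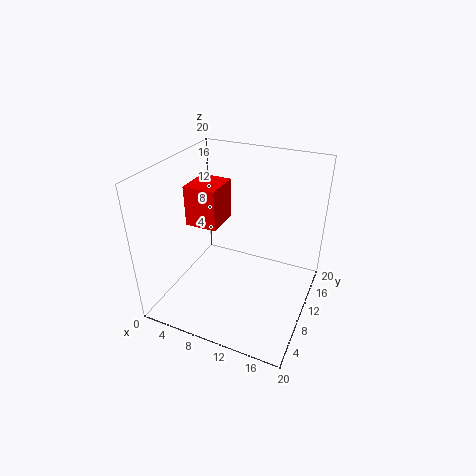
x = 5.5
y = 4.5
z = 14
d = 4.5
h = 5
c = 'red'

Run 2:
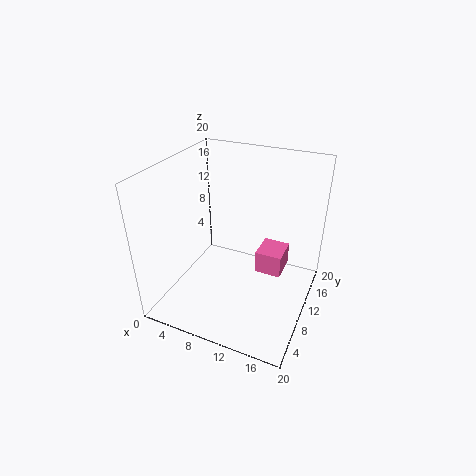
x = 11.5
y = 13
z = 2.5
d = 4.5
h = 3.5
c = 'hotpink'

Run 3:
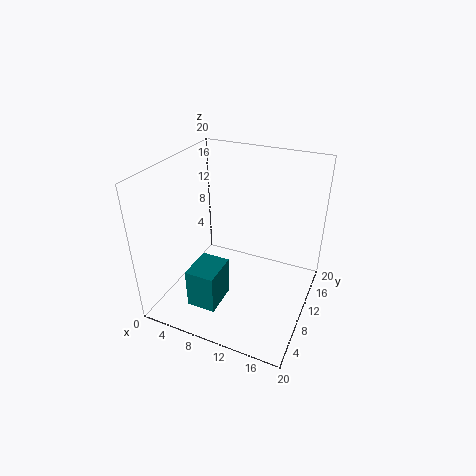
x = 5.5
y = 3
z = 2
d = 5
h = 5.5
c = 'teal'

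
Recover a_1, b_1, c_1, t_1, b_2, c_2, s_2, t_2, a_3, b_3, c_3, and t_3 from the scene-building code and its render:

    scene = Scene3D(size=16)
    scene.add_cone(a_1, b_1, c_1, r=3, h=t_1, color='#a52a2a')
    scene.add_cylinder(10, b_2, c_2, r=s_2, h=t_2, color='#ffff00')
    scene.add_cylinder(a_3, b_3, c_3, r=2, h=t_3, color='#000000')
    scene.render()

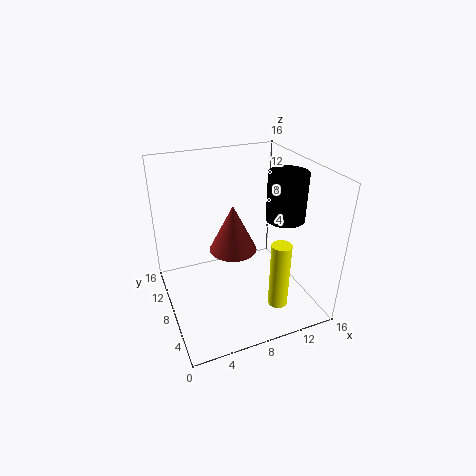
a_1 = 9; b_1 = 12; c_1 = 4; t_1 = 6; b_2 = 2; c_2 = 3; s_2 = 1; t_2 = 7; a_3 = 12; b_3 = 5; c_3 = 11; t_3 = 5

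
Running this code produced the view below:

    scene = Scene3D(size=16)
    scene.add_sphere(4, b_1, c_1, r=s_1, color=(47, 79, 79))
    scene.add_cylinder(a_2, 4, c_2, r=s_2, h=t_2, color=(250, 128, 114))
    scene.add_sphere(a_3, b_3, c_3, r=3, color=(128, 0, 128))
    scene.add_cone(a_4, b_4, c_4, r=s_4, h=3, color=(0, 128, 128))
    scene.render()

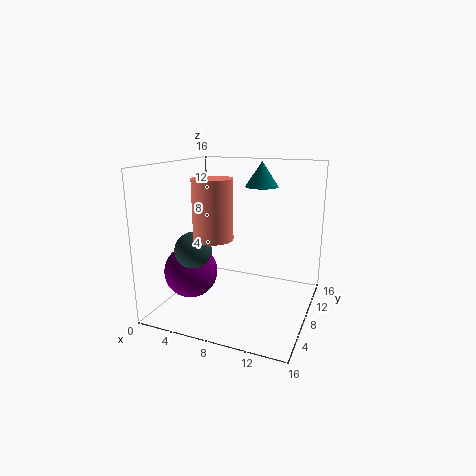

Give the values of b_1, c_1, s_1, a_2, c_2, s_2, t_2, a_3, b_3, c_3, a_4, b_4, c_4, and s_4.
b_1 = 5; c_1 = 7; s_1 = 2; a_2 = 7; c_2 = 9; s_2 = 2; t_2 = 6; a_3 = 3; b_3 = 6; c_3 = 4; a_4 = 9; b_4 = 13; c_4 = 13; s_4 = 2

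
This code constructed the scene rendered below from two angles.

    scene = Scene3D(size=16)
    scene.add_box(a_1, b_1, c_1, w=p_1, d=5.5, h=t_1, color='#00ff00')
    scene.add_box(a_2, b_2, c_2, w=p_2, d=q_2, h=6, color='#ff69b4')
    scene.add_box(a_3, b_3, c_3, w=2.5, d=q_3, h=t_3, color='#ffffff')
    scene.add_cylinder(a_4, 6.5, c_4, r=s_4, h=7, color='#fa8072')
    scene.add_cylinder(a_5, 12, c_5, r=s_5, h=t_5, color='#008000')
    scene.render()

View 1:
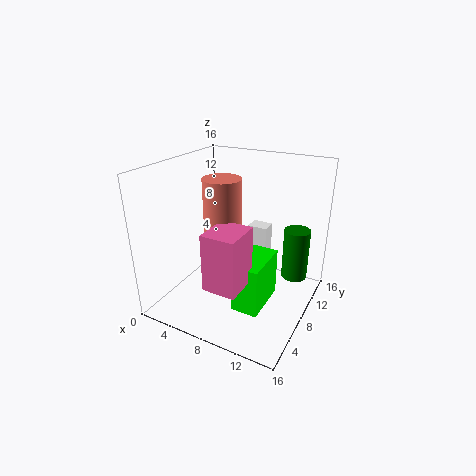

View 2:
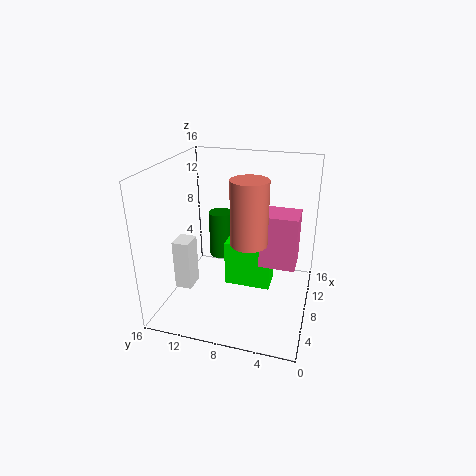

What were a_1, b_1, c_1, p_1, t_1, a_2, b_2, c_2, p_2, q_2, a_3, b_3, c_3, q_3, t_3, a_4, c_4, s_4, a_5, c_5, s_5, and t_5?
a_1 = 9, b_1 = 4.5, c_1 = 1, p_1 = 3, t_1 = 5.5, a_2 = 7.5, b_2 = 1.5, c_2 = 5, p_2 = 3.5, q_2 = 4, a_3 = 6.5, b_3 = 13.5, c_3 = 1, q_3 = 2, t_3 = 6, a_4 = 7, c_4 = 8, s_4 = 2, a_5 = 13.5, c_5 = 2.5, s_5 = 1.5, t_5 = 6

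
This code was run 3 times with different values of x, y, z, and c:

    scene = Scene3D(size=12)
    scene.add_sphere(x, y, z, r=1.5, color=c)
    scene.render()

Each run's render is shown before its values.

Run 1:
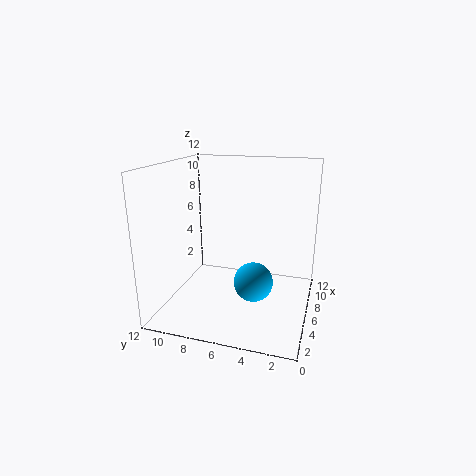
x = 3.5
y = 4
z = 3.5
c = 'deepskyblue'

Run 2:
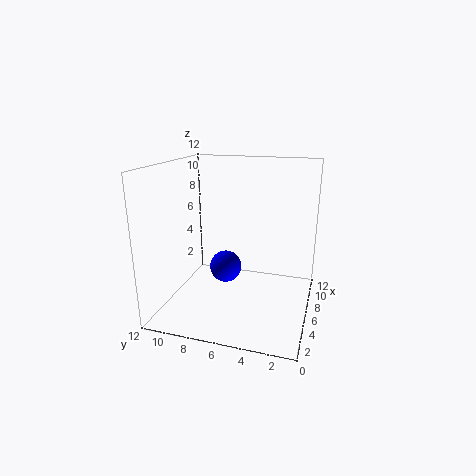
x = 8.5
y = 8
z = 2
c = 'blue'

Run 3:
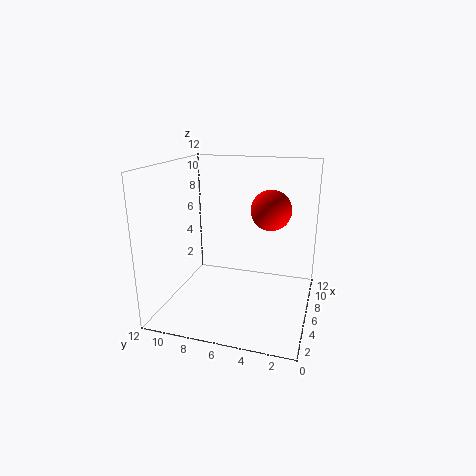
x = 4.5
y = 3
z = 9
c = 'red'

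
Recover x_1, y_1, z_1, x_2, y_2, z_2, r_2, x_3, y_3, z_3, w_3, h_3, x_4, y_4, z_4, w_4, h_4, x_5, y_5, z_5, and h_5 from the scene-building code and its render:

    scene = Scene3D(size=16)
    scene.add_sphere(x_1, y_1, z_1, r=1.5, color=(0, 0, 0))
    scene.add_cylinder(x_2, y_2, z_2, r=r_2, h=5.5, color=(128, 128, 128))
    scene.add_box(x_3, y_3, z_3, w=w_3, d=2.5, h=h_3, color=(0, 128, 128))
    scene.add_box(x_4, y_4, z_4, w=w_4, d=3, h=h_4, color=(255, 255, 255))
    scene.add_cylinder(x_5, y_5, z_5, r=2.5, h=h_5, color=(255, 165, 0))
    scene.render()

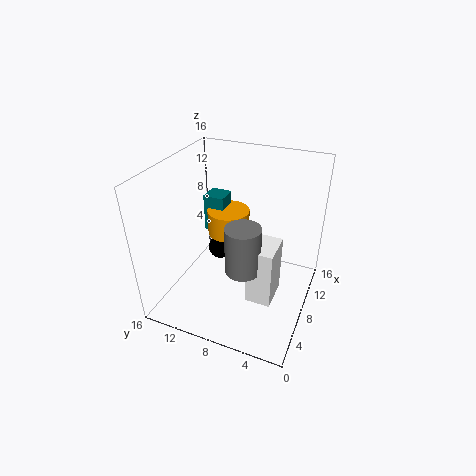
x_1 = 11.5, y_1 = 12, z_1 = 3.5, x_2 = 7, y_2 = 7, z_2 = 4.5, r_2 = 2, x_3 = 10.5, y_3 = 11, z_3 = 6.5, w_3 = 2.5, h_3 = 4.5, x_4 = 6.5, y_4 = 3.5, z_4 = 0.5, w_4 = 4, h_4 = 7, x_5 = 11, y_5 = 10.5, z_5 = 6.5, h_5 = 3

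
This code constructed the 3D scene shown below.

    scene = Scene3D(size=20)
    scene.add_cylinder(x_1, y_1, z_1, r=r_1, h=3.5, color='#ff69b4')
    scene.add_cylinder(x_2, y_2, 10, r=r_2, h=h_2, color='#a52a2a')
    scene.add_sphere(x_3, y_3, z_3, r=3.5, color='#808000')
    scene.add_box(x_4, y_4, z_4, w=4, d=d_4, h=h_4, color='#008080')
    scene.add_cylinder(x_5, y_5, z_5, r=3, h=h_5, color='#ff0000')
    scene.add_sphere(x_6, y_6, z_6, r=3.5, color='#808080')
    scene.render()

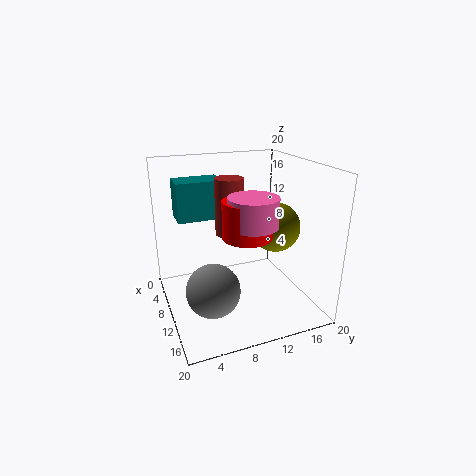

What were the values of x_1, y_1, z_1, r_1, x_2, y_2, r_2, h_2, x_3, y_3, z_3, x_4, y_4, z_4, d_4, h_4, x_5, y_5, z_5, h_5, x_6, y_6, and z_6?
x_1 = 16; y_1 = 9.5; z_1 = 14; r_1 = 3; x_2 = 8; y_2 = 9.5; r_2 = 2; h_2 = 8; x_3 = 10.5; y_3 = 15.5; z_3 = 11; x_4 = 3; y_4 = 2.5; z_4 = 12; d_4 = 6.5; h_4 = 5.5; x_5 = 15.5; y_5 = 9; z_5 = 12.5; h_5 = 4.5; x_6 = 14; y_6 = 5; z_6 = 5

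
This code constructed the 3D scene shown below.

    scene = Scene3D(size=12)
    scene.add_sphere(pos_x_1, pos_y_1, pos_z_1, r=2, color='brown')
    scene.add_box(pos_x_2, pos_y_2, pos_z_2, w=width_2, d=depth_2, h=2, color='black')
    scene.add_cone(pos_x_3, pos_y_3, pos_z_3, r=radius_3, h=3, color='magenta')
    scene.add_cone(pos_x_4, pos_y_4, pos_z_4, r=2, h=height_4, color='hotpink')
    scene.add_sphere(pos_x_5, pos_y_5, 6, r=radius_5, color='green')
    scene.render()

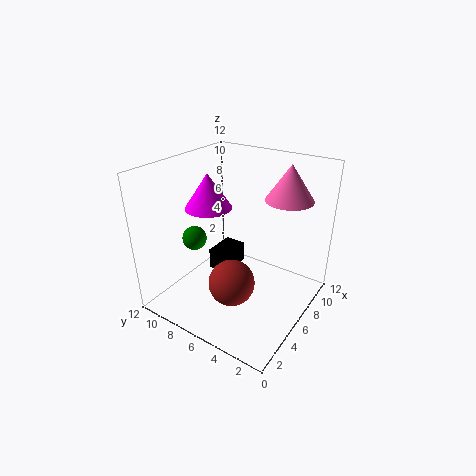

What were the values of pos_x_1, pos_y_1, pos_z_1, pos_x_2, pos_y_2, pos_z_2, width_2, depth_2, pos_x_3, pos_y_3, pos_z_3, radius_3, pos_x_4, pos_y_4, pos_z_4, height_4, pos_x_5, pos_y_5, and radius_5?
pos_x_1 = 5; pos_y_1 = 6; pos_z_1 = 2; pos_x_2 = 7; pos_y_2 = 8; pos_z_2 = 1; width_2 = 3; depth_2 = 2; pos_x_3 = 6; pos_y_3 = 9; pos_z_3 = 8; radius_3 = 2; pos_x_4 = 9; pos_y_4 = 3; pos_z_4 = 9; height_4 = 3; pos_x_5 = 4; pos_y_5 = 9; radius_5 = 1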